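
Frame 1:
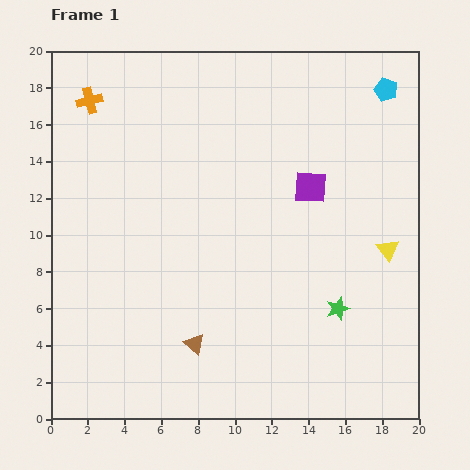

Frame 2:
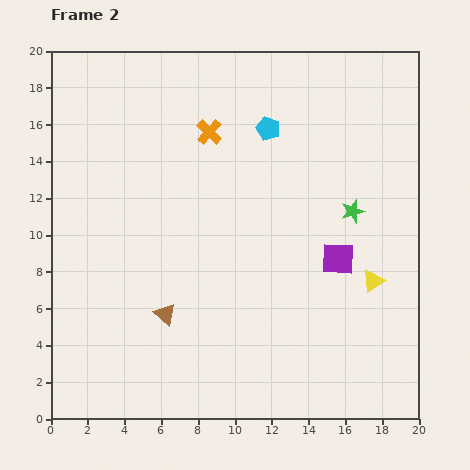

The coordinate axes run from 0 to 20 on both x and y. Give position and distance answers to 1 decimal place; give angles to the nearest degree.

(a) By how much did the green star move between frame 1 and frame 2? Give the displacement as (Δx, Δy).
(0.8, 5.3)

The green star was at (15.6, 6.0) in frame 1 and (16.4, 11.3) in frame 2.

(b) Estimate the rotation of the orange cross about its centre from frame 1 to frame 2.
33° counter-clockwise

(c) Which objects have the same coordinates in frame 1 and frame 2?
none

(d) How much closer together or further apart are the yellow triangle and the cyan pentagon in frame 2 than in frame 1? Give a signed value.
+1.4

Distance in frame 1: 8.7. Distance in frame 2: 10.1.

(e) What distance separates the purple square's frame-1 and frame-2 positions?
4.2

The purple square moved from (14.1, 12.6) to (15.6, 8.7), a distance of √(1.5² + 3.9²) ≈ 4.2.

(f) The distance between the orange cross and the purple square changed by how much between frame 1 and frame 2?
-3.1

Distance in frame 1: 12.9. Distance in frame 2: 9.8.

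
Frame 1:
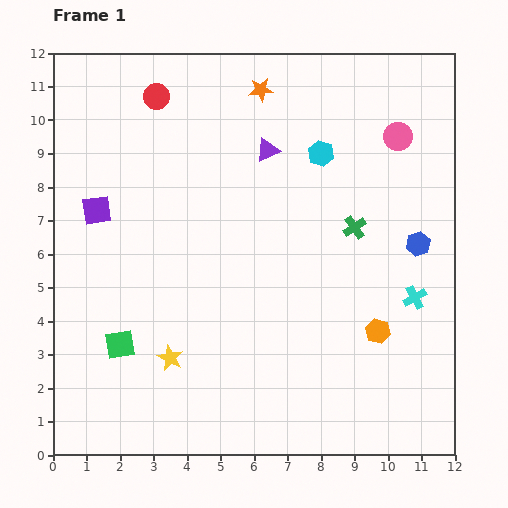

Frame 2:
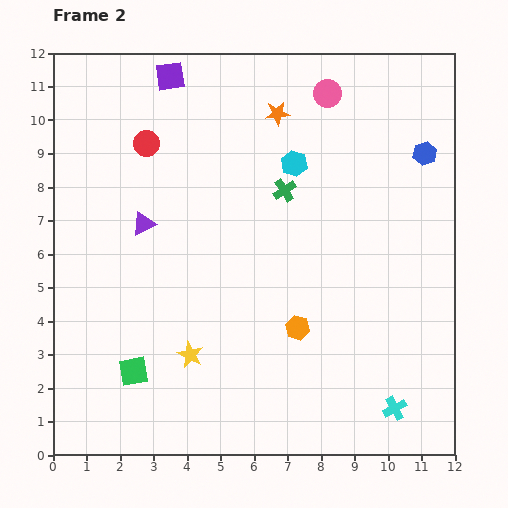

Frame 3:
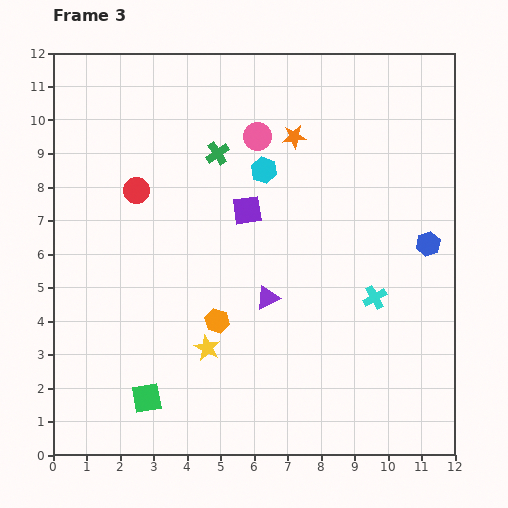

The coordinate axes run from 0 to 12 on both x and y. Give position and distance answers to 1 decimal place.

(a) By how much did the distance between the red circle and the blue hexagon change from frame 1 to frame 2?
-0.7

Distance in frame 1: 9.0. Distance in frame 2: 8.3.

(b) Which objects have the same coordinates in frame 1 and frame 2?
none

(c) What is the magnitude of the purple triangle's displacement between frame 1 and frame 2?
4.3

The purple triangle moved from (6.4, 9.1) to (2.7, 6.9), a distance of √(3.7² + 2.2²) ≈ 4.3.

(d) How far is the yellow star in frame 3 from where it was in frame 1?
1.1

The yellow star moved from (3.5, 2.9) to (4.6, 3.2), a distance of √(1.1² + 0.3²) ≈ 1.1.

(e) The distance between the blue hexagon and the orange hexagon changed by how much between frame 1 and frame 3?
+3.8

Distance in frame 1: 2.9. Distance in frame 3: 6.7.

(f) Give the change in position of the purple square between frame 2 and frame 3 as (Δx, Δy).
(2.3, -4.0)

The purple square was at (3.5, 11.3) in frame 2 and (5.8, 7.3) in frame 3.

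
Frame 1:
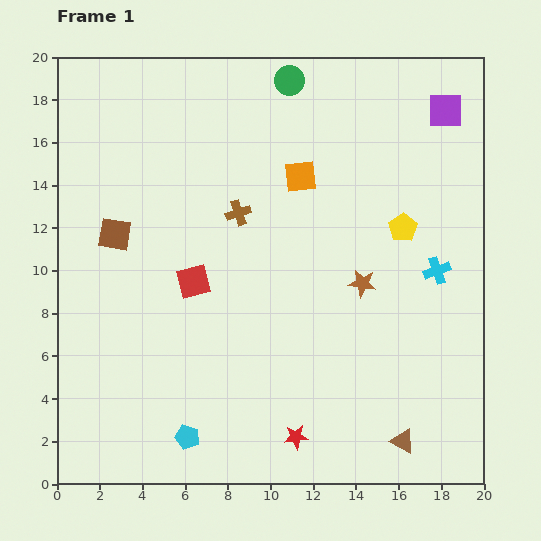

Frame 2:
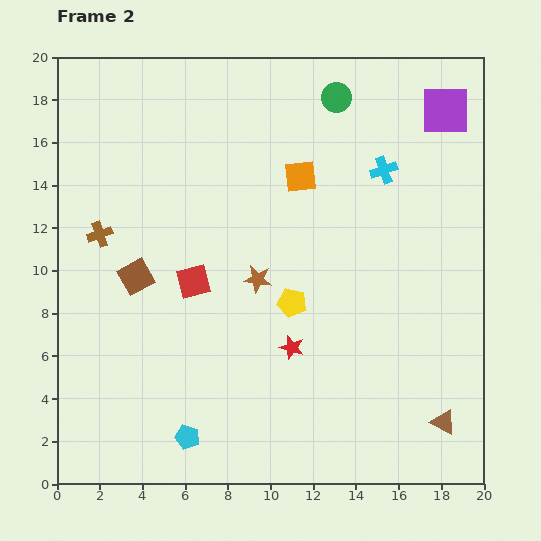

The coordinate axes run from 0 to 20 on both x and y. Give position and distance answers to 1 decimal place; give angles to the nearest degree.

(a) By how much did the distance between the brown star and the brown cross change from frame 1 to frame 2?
+1.0

Distance in frame 1: 6.7. Distance in frame 2: 7.7.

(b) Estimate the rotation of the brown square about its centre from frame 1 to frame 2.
39° counter-clockwise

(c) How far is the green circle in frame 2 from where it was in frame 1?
2.3

The green circle moved from (10.9, 18.9) to (13.1, 18.1), a distance of √(2.2² + 0.8²) ≈ 2.3.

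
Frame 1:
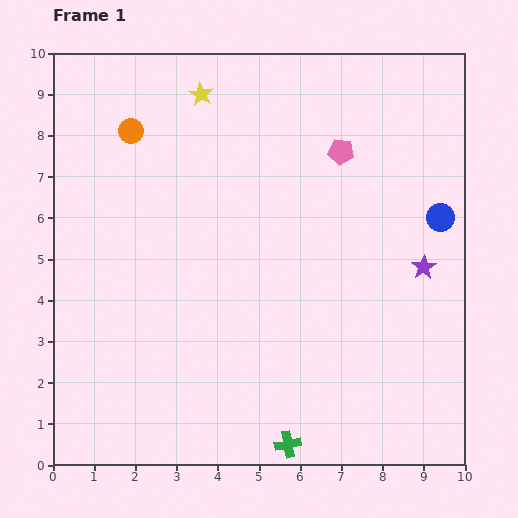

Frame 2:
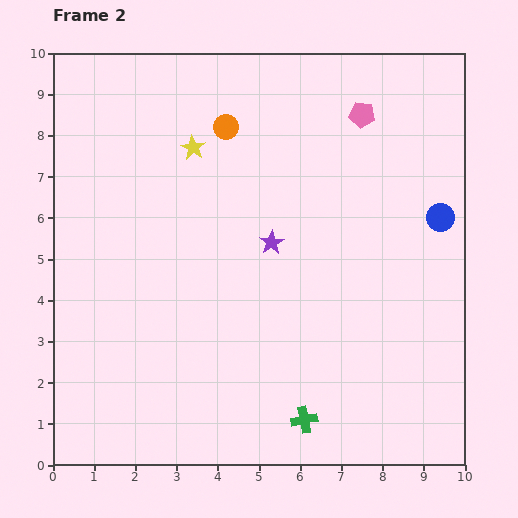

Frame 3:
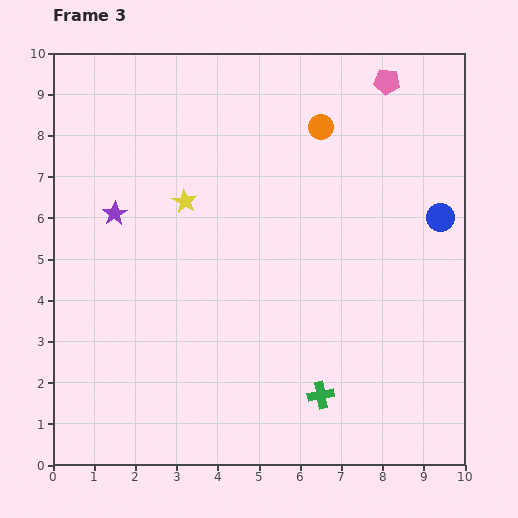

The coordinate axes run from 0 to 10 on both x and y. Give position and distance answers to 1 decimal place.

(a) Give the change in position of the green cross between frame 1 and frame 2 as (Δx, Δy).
(0.4, 0.6)

The green cross was at (5.7, 0.5) in frame 1 and (6.1, 1.1) in frame 2.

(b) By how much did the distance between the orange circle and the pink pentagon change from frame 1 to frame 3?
-3.2

Distance in frame 1: 5.1. Distance in frame 3: 1.9.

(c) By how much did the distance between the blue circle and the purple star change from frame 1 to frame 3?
+6.6

Distance in frame 1: 1.3. Distance in frame 3: 7.9.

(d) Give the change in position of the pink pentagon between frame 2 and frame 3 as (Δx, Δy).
(0.6, 0.8)

The pink pentagon was at (7.5, 8.5) in frame 2 and (8.1, 9.3) in frame 3.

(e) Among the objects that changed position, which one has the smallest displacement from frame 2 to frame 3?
the green cross

(moved 0.7)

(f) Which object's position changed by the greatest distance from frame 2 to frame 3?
the purple star

(moved 3.9; next 2.3)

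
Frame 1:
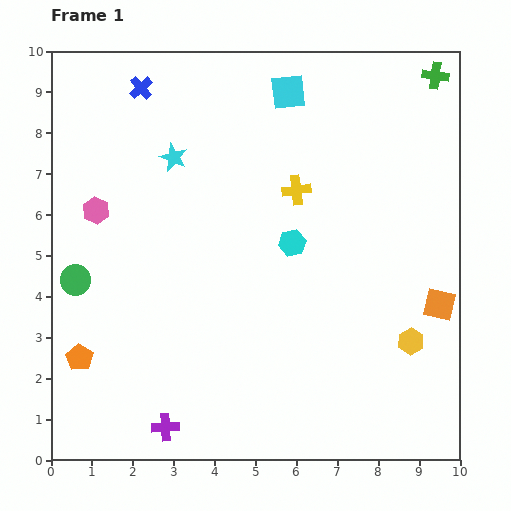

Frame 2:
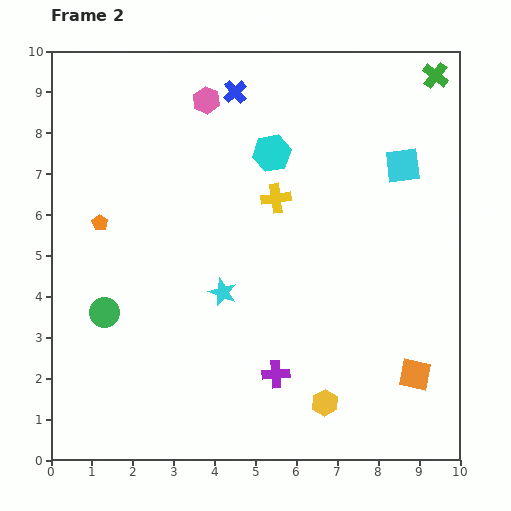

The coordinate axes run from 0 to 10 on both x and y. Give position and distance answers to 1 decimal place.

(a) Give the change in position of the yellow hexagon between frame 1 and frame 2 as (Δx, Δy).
(-2.1, -1.5)

The yellow hexagon was at (8.8, 2.9) in frame 1 and (6.7, 1.4) in frame 2.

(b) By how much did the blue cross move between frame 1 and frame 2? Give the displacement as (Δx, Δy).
(2.3, -0.1)

The blue cross was at (2.2, 9.1) in frame 1 and (4.5, 9.0) in frame 2.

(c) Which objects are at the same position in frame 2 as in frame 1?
the green cross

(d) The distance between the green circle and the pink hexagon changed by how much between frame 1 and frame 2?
+4.0

Distance in frame 1: 1.8. Distance in frame 2: 5.8.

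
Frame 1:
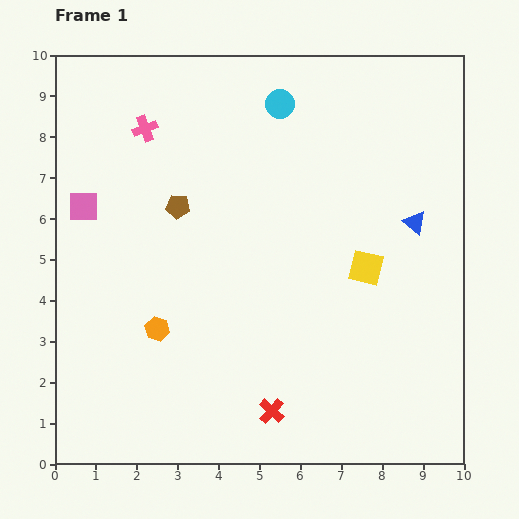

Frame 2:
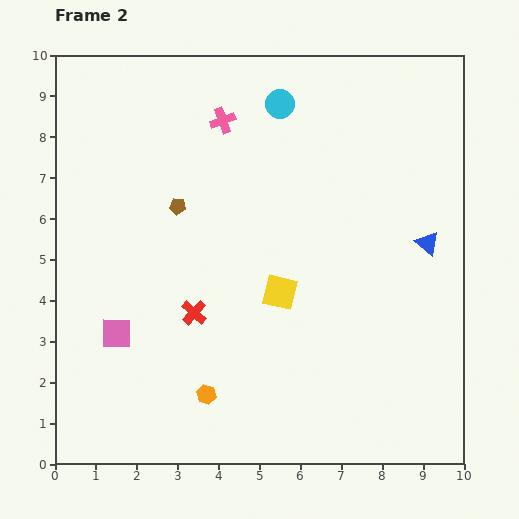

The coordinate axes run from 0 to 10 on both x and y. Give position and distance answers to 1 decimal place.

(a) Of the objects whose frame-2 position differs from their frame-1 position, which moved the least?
the blue triangle

(moved 0.6)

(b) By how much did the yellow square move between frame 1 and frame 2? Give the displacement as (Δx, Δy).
(-2.1, -0.6)

The yellow square was at (7.6, 4.8) in frame 1 and (5.5, 4.2) in frame 2.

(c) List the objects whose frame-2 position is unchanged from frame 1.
the cyan circle, the brown pentagon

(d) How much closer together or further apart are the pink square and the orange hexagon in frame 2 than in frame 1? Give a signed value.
-0.8

Distance in frame 1: 3.5. Distance in frame 2: 2.7.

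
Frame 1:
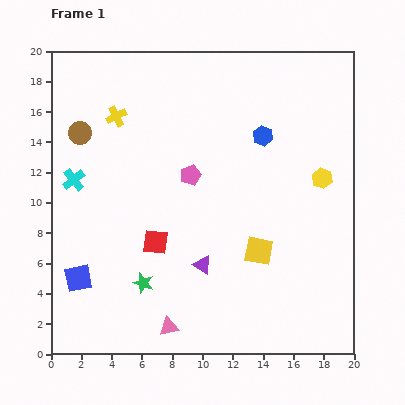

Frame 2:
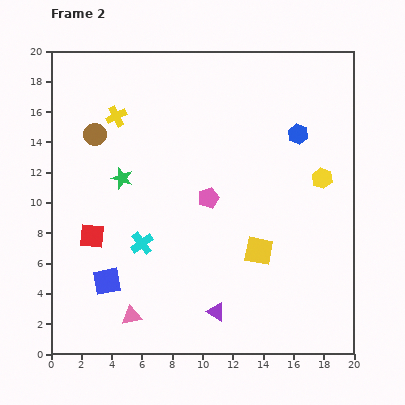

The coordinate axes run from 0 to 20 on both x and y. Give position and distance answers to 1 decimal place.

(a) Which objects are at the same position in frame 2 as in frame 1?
the yellow cross, the yellow square, the yellow hexagon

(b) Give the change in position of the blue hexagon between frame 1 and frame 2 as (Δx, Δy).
(2.3, 0.1)

The blue hexagon was at (14.0, 14.4) in frame 1 and (16.3, 14.5) in frame 2.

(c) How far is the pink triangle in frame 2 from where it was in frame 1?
2.6

The pink triangle moved from (7.8, 1.8) to (5.3, 2.5), a distance of √(2.5² + 0.7²) ≈ 2.6.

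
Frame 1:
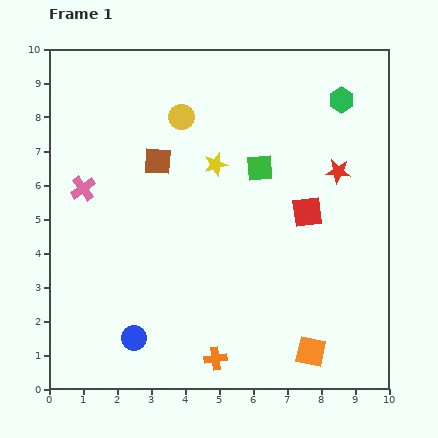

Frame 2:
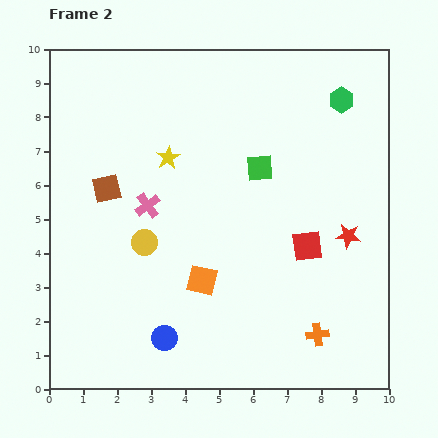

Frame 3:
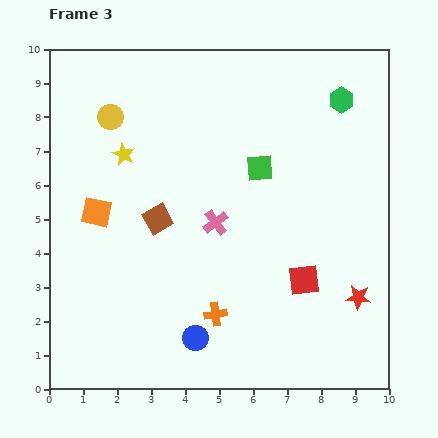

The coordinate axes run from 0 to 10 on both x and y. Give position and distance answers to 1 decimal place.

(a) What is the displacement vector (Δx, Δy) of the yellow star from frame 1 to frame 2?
(-1.4, 0.2)

The yellow star was at (4.9, 6.6) in frame 1 and (3.5, 6.8) in frame 2.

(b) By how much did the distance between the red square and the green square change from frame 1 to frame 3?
+1.6

Distance in frame 1: 1.9. Distance in frame 3: 3.5.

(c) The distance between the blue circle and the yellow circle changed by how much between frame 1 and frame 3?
+0.4

Distance in frame 1: 6.6. Distance in frame 3: 7.0.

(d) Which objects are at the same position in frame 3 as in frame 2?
the green hexagon, the green square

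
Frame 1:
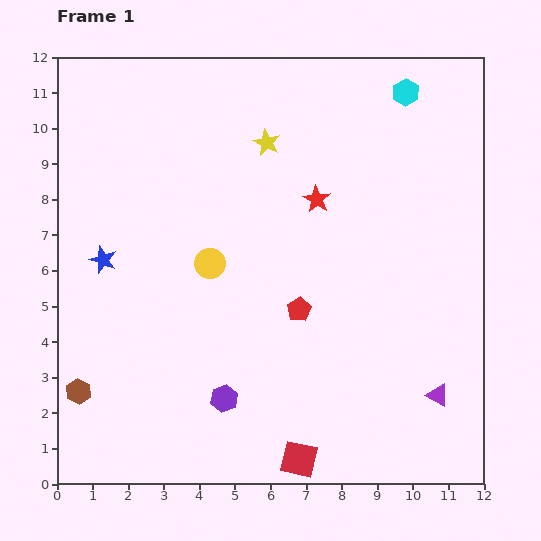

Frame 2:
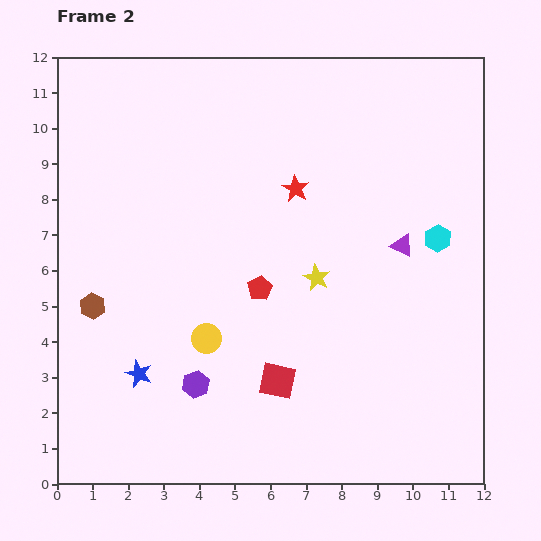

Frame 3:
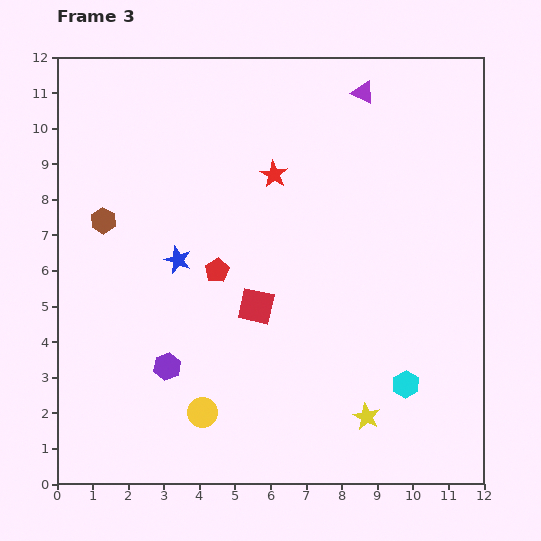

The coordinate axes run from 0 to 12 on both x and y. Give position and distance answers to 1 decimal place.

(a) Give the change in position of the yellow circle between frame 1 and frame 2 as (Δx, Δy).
(-0.1, -2.1)

The yellow circle was at (4.3, 6.2) in frame 1 and (4.2, 4.1) in frame 2.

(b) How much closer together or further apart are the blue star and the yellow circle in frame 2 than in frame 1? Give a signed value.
-0.9

Distance in frame 1: 3.0. Distance in frame 2: 2.1.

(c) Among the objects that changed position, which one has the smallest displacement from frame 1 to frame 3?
the red star

(moved 1.4)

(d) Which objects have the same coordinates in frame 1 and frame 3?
none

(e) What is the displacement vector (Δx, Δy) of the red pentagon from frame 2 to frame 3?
(-1.2, 0.5)

The red pentagon was at (5.7, 5.5) in frame 2 and (4.5, 6.0) in frame 3.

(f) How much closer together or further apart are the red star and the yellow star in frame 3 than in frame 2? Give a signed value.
+4.7

Distance in frame 2: 2.6. Distance in frame 3: 7.3.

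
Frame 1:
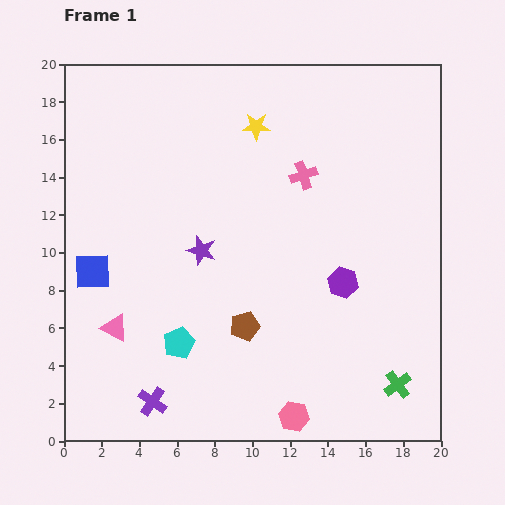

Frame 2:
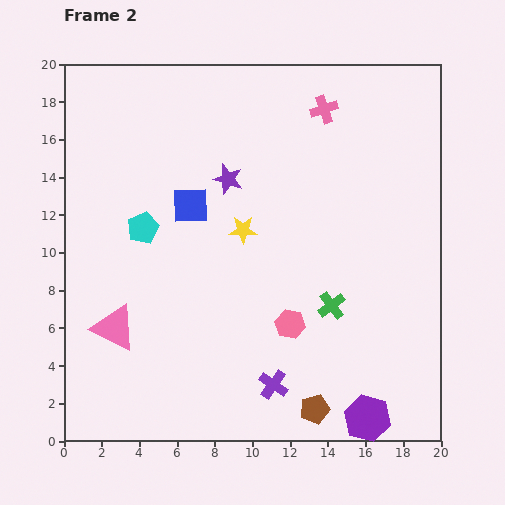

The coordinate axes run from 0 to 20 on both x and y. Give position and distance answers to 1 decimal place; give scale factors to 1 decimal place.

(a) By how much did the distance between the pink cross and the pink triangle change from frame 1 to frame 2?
+3.2

Distance in frame 1: 12.9. Distance in frame 2: 16.1.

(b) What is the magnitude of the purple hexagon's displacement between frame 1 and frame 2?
7.3

The purple hexagon moved from (14.8, 8.4) to (16.1, 1.2), a distance of √(1.3² + 7.2²) ≈ 7.3.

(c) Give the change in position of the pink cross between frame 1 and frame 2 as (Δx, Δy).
(1.1, 3.5)

The pink cross was at (12.7, 14.1) in frame 1 and (13.8, 17.6) in frame 2.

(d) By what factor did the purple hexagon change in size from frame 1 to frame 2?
1.5×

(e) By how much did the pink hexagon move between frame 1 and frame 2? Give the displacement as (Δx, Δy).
(-0.2, 4.9)

The pink hexagon was at (12.2, 1.3) in frame 1 and (12.0, 6.2) in frame 2.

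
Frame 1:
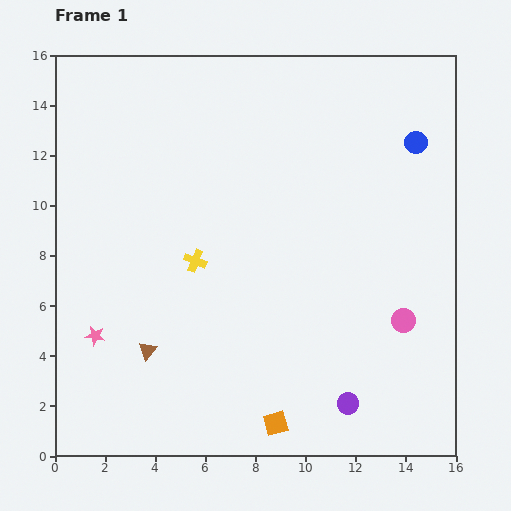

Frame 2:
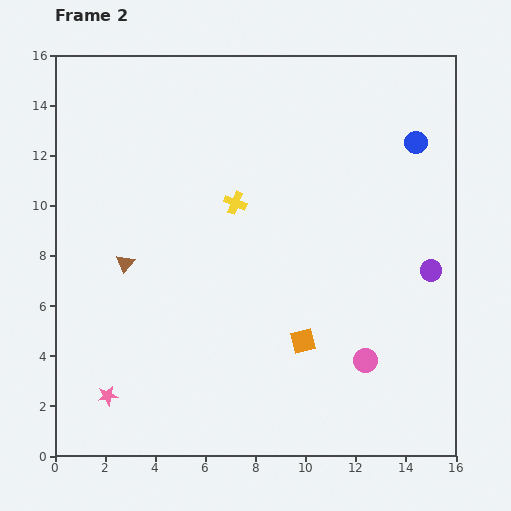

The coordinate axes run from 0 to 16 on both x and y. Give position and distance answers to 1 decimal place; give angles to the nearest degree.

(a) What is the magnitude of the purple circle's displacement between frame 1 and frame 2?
6.2

The purple circle moved from (11.7, 2.1) to (15.0, 7.4), a distance of √(3.3² + 5.3²) ≈ 6.2.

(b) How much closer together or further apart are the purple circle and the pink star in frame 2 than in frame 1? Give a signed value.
+3.3

Distance in frame 1: 10.5. Distance in frame 2: 13.8.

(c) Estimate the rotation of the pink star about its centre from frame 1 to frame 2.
21° counter-clockwise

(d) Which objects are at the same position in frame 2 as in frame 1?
the blue circle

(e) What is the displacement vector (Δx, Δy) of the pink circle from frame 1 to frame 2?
(-1.5, -1.6)

The pink circle was at (13.9, 5.4) in frame 1 and (12.4, 3.8) in frame 2.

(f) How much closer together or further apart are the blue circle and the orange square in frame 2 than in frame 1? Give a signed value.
-3.4

Distance in frame 1: 12.5. Distance in frame 2: 9.1.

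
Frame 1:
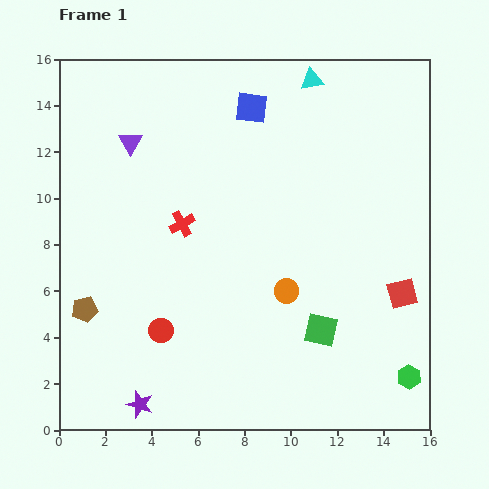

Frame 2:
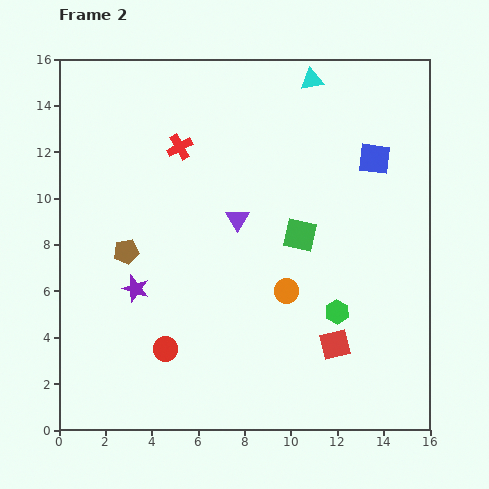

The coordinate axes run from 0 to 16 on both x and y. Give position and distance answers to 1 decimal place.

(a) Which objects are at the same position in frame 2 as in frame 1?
the orange circle, the cyan triangle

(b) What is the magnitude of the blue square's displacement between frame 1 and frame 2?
5.7

The blue square moved from (8.3, 13.9) to (13.6, 11.7), a distance of √(5.3² + 2.2²) ≈ 5.7.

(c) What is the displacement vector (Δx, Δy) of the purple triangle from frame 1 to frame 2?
(4.6, -3.3)

The purple triangle was at (3.1, 12.4) in frame 1 and (7.7, 9.1) in frame 2.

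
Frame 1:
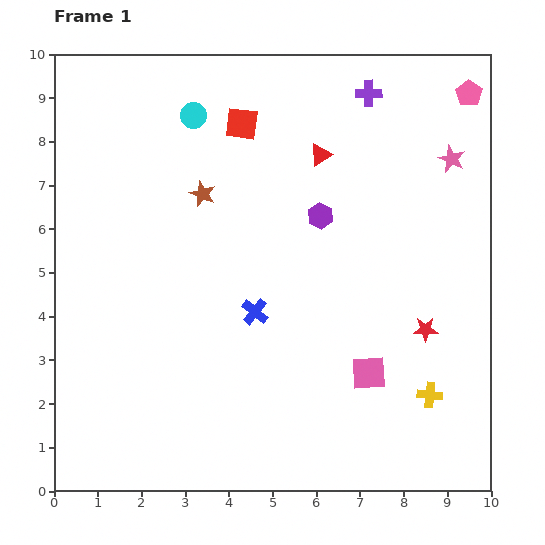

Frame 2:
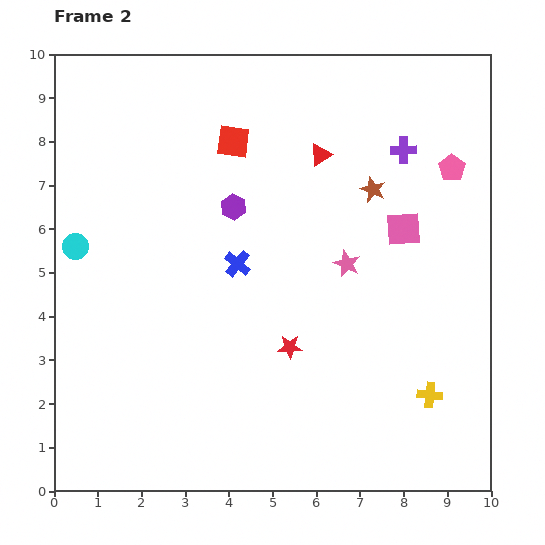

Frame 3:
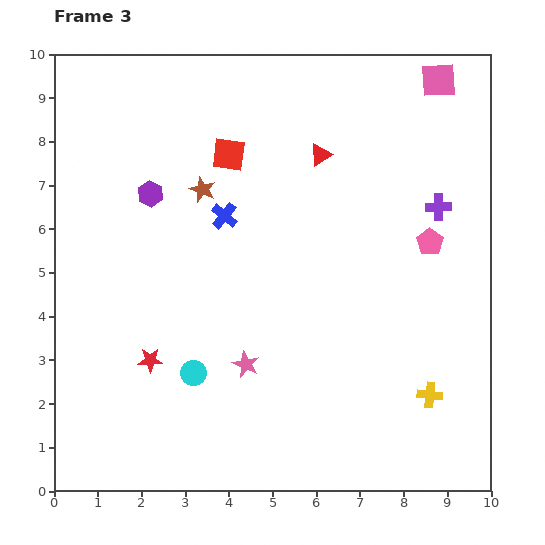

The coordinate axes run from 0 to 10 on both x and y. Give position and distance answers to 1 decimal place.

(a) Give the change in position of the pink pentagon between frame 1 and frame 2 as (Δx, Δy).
(-0.4, -1.7)

The pink pentagon was at (9.5, 9.1) in frame 1 and (9.1, 7.4) in frame 2.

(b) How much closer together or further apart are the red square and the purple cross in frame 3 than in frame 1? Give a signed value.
+1.9

Distance in frame 1: 3.0. Distance in frame 3: 4.9.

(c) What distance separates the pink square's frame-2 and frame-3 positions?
3.5

The pink square moved from (8.0, 6.0) to (8.8, 9.4), a distance of √(0.8² + 3.4²) ≈ 3.5.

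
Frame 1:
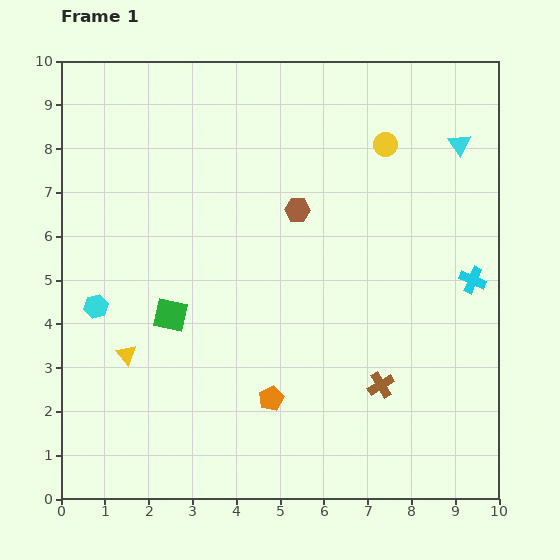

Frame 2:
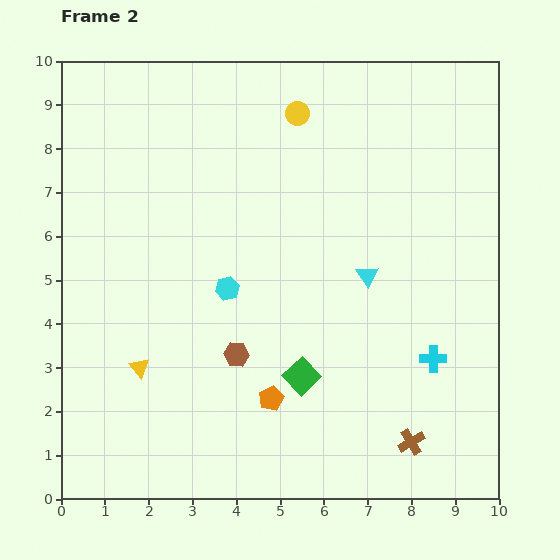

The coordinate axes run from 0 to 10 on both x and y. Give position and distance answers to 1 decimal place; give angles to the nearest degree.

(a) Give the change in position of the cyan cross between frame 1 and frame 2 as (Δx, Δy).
(-0.9, -1.8)

The cyan cross was at (9.4, 5.0) in frame 1 and (8.5, 3.2) in frame 2.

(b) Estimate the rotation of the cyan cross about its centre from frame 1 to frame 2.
24° counter-clockwise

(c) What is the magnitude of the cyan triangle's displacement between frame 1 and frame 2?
3.7

The cyan triangle moved from (9.1, 8.1) to (7.0, 5.1), a distance of √(2.1² + 3.0²) ≈ 3.7.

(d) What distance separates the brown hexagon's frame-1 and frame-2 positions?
3.6

The brown hexagon moved from (5.4, 6.6) to (4.0, 3.3), a distance of √(1.4² + 3.3²) ≈ 3.6.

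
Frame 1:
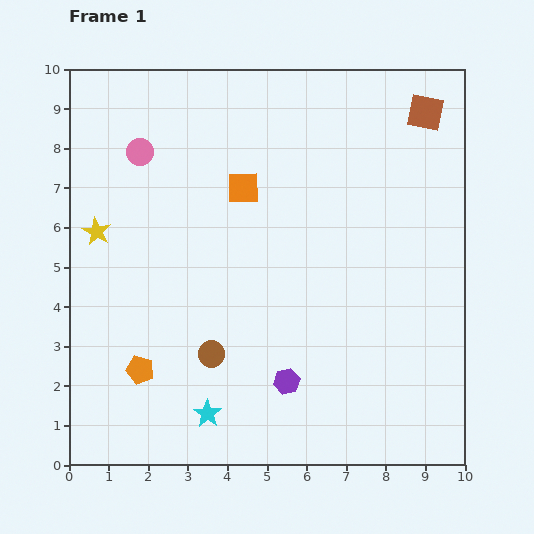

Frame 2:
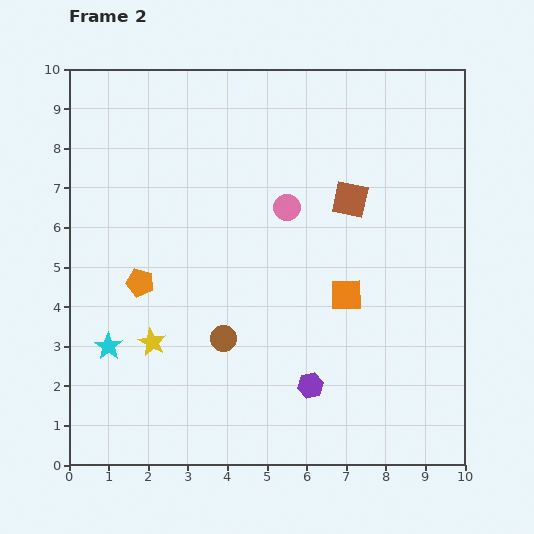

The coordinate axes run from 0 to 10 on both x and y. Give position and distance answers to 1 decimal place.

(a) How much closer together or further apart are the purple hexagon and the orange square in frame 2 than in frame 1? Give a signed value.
-2.5

Distance in frame 1: 5.0. Distance in frame 2: 2.5.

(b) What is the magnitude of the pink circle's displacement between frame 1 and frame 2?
4.0

The pink circle moved from (1.8, 7.9) to (5.5, 6.5), a distance of √(3.7² + 1.4²) ≈ 4.0.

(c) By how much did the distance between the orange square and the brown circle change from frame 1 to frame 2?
-1.0

Distance in frame 1: 4.3. Distance in frame 2: 3.3.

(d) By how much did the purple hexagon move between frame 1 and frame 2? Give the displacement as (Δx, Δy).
(0.6, -0.1)

The purple hexagon was at (5.5, 2.1) in frame 1 and (6.1, 2.0) in frame 2.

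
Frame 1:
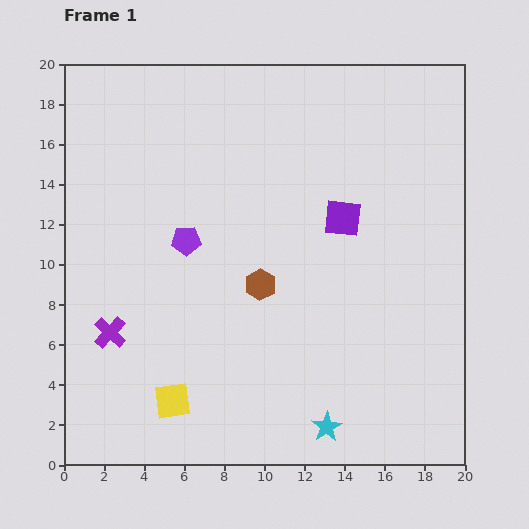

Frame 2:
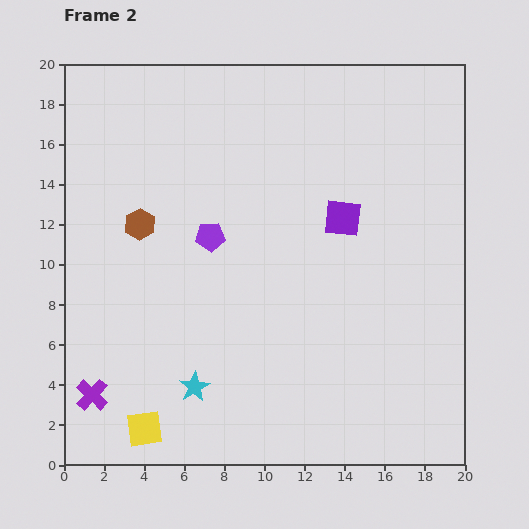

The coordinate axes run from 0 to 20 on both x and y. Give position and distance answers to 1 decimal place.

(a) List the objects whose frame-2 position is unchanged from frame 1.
the purple square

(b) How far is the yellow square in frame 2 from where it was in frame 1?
2.0

The yellow square moved from (5.4, 3.2) to (4.0, 1.8), a distance of √(1.4² + 1.4²) ≈ 2.0.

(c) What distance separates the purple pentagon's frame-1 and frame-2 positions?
1.2

The purple pentagon moved from (6.1, 11.2) to (7.3, 11.4), a distance of √(1.2² + 0.2²) ≈ 1.2.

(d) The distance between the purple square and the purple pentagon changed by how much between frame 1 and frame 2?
-1.2

Distance in frame 1: 7.9. Distance in frame 2: 6.7.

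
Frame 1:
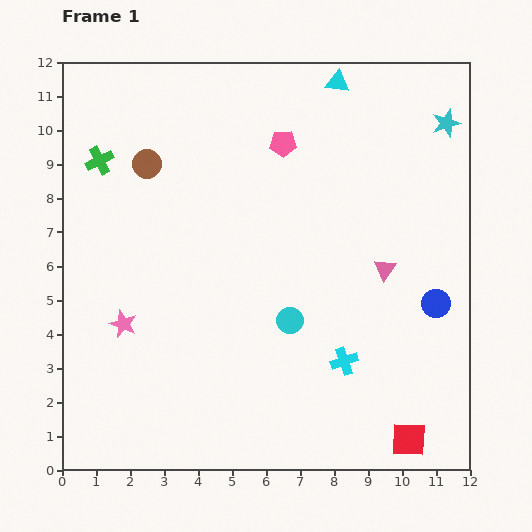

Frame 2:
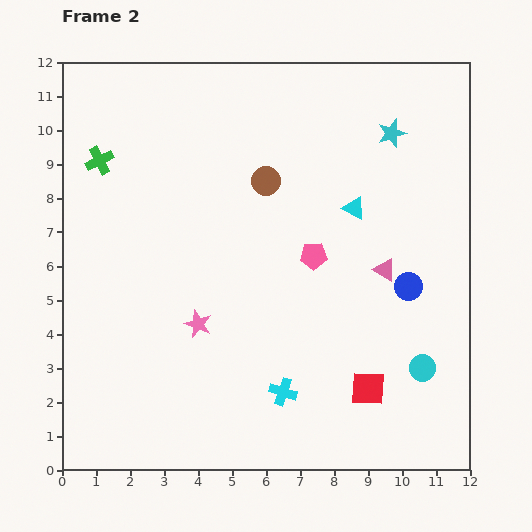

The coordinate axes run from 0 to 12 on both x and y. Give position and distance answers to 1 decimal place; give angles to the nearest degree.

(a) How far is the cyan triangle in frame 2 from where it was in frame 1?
3.7

The cyan triangle moved from (8.1, 11.4) to (8.6, 7.7), a distance of √(0.5² + 3.7²) ≈ 3.7.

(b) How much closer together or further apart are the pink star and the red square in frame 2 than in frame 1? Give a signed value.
-3.8

Distance in frame 1: 9.1. Distance in frame 2: 5.3.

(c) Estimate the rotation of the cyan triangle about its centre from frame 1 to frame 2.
21° clockwise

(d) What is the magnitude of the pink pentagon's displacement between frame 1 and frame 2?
3.4

The pink pentagon moved from (6.5, 9.6) to (7.4, 6.3), a distance of √(0.9² + 3.3²) ≈ 3.4.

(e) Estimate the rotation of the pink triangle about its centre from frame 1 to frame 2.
33° counter-clockwise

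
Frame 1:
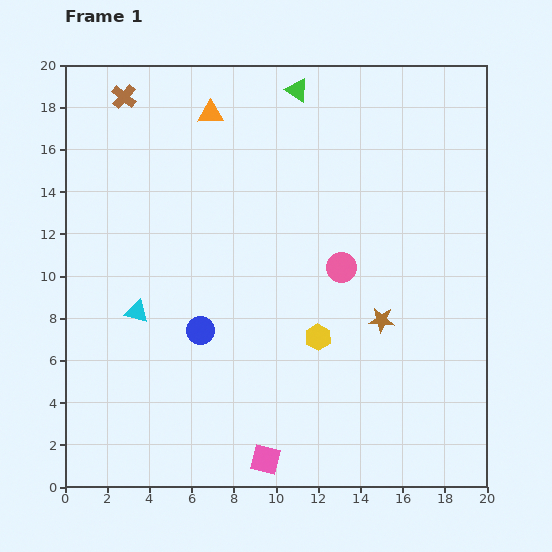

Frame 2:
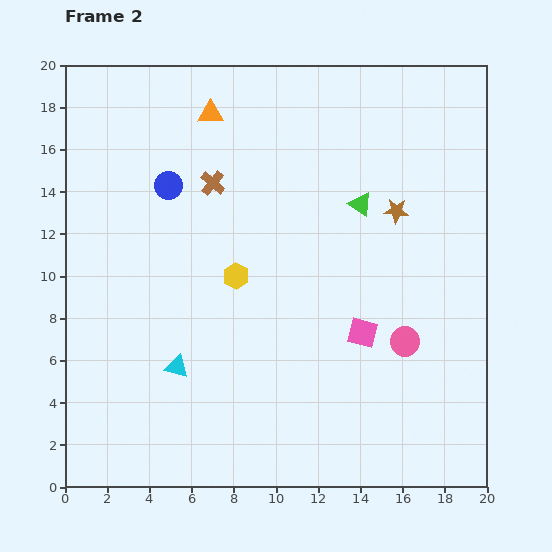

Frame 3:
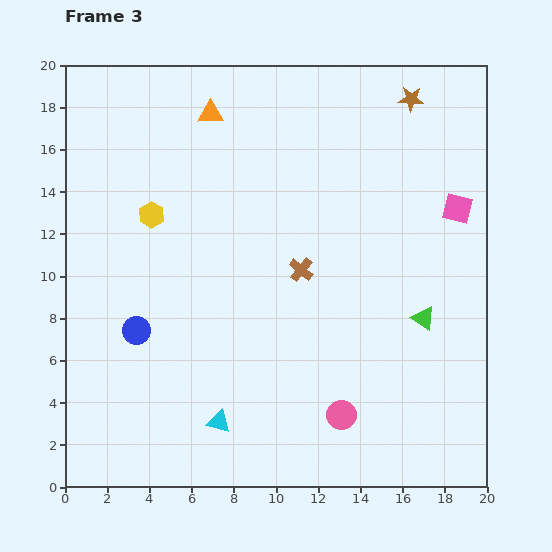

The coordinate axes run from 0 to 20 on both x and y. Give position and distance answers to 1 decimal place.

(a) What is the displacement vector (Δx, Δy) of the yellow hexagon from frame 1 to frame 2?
(-3.9, 2.9)

The yellow hexagon was at (12.0, 7.1) in frame 1 and (8.1, 10.0) in frame 2.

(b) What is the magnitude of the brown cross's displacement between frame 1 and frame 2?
5.9

The brown cross moved from (2.8, 18.5) to (7.0, 14.4), a distance of √(4.2² + 4.1²) ≈ 5.9.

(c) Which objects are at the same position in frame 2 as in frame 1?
the orange triangle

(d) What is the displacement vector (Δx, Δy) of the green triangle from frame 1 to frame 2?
(3.0, -5.4)

The green triangle was at (11.0, 18.8) in frame 1 and (14.0, 13.4) in frame 2.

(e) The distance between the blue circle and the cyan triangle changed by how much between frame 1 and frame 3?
+2.7

Distance in frame 1: 3.1. Distance in frame 3: 5.8.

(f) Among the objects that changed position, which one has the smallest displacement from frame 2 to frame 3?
the cyan triangle

(moved 3.3)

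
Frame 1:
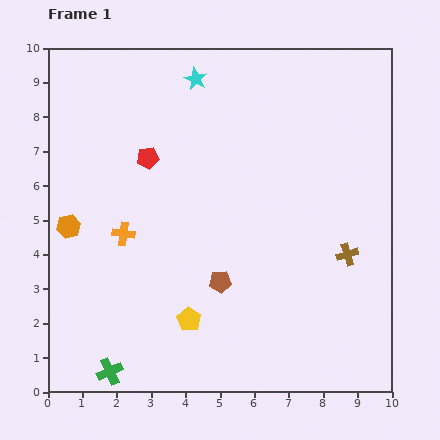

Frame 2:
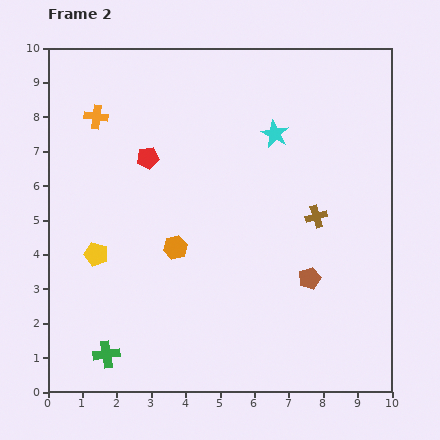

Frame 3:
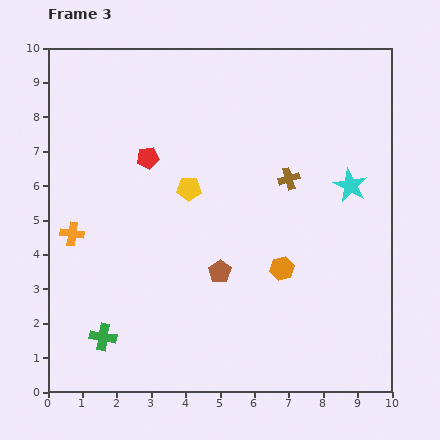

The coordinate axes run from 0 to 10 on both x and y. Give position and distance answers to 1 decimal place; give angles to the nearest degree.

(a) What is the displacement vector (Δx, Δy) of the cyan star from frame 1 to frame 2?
(2.3, -1.6)

The cyan star was at (4.3, 9.1) in frame 1 and (6.6, 7.5) in frame 2.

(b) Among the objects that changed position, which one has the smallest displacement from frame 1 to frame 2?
the green cross

(moved 0.5)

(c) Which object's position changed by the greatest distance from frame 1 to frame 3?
the orange hexagon

(moved 6.3; next 5.5)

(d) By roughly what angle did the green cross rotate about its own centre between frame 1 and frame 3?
33° clockwise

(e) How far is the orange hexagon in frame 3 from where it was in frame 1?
6.3

The orange hexagon moved from (0.6, 4.8) to (6.8, 3.6), a distance of √(6.2² + 1.2²) ≈ 6.3.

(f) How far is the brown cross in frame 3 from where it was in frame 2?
1.4

The brown cross moved from (7.8, 5.1) to (7.0, 6.2), a distance of √(0.8² + 1.1²) ≈ 1.4.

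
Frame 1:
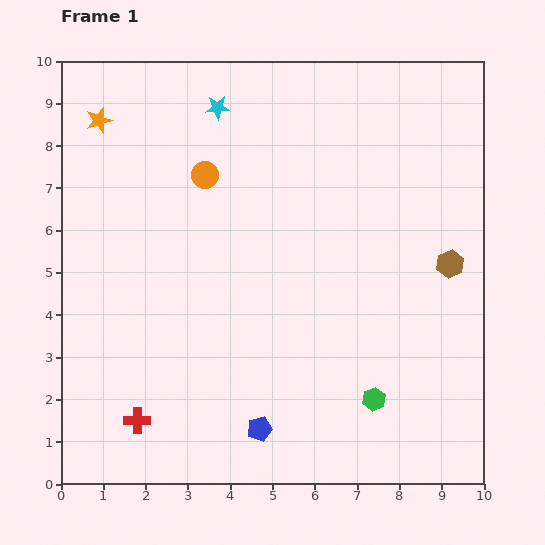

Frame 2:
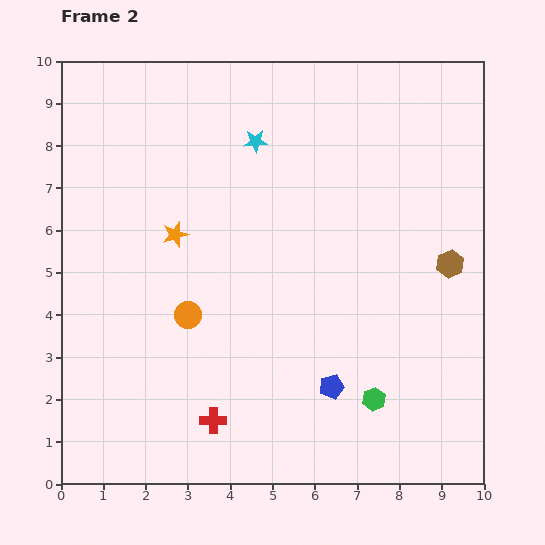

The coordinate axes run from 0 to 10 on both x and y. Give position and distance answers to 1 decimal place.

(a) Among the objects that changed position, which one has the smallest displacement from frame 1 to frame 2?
the cyan star

(moved 1.2)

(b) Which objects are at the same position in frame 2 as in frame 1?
the green hexagon, the brown hexagon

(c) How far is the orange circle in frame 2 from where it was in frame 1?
3.3

The orange circle moved from (3.4, 7.3) to (3.0, 4.0), a distance of √(0.4² + 3.3²) ≈ 3.3.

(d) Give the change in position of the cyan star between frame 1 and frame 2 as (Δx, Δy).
(0.9, -0.8)

The cyan star was at (3.7, 8.9) in frame 1 and (4.6, 8.1) in frame 2.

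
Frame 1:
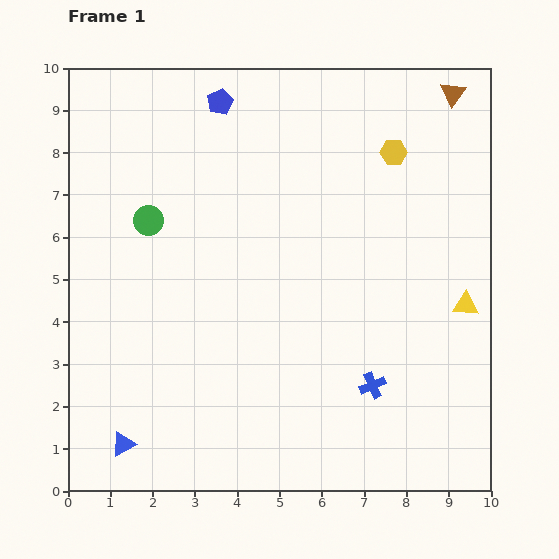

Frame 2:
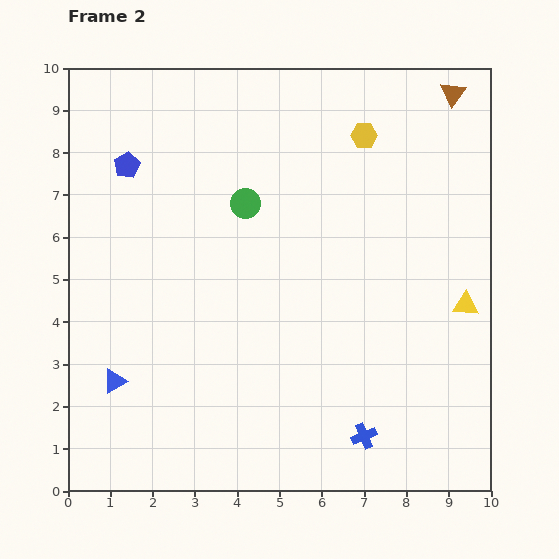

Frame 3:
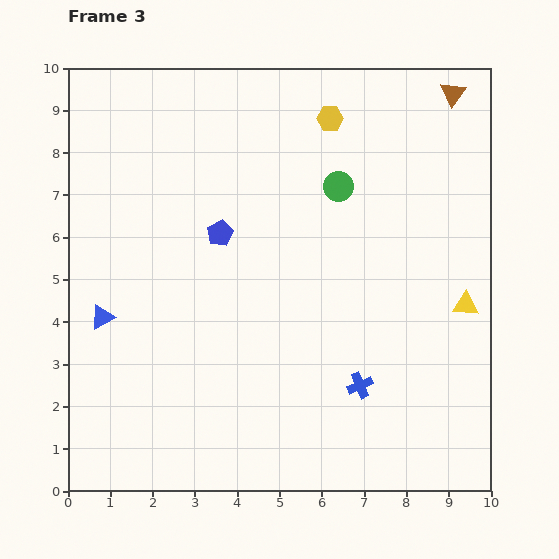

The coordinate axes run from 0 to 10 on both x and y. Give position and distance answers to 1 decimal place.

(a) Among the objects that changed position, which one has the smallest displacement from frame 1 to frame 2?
the yellow hexagon

(moved 0.8)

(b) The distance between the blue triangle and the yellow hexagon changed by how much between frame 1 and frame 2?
-1.1

Distance in frame 1: 9.4. Distance in frame 2: 8.3.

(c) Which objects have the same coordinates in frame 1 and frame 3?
the brown triangle, the yellow triangle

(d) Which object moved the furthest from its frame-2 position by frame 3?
the blue pentagon

(moved 2.7; next 2.2)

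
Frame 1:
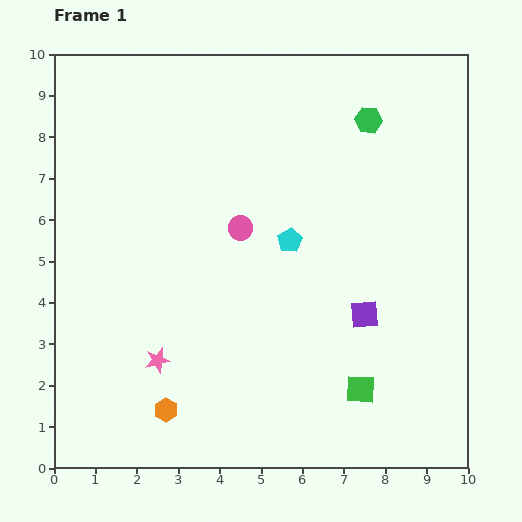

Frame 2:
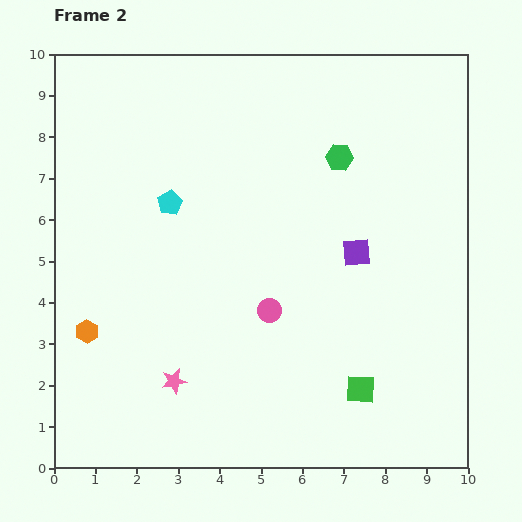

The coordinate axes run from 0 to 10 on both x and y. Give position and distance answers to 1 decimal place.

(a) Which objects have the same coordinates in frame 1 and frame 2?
the green square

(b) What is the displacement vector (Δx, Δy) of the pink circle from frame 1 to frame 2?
(0.7, -2.0)

The pink circle was at (4.5, 5.8) in frame 1 and (5.2, 3.8) in frame 2.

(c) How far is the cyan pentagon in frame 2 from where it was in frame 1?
3.0

The cyan pentagon moved from (5.7, 5.5) to (2.8, 6.4), a distance of √(2.9² + 0.9²) ≈ 3.0.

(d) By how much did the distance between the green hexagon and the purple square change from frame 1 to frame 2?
-2.4

Distance in frame 1: 4.7. Distance in frame 2: 2.3.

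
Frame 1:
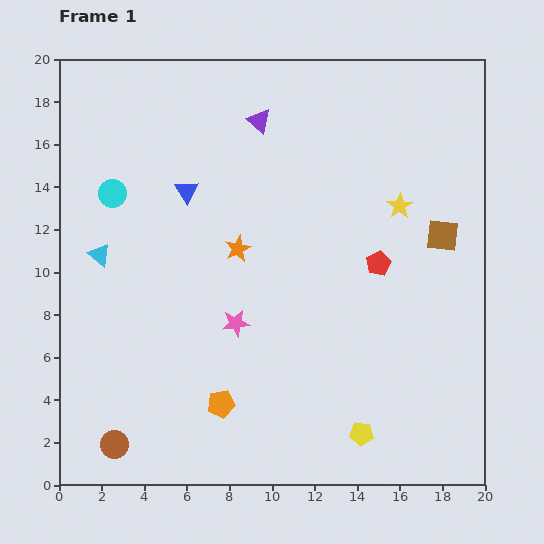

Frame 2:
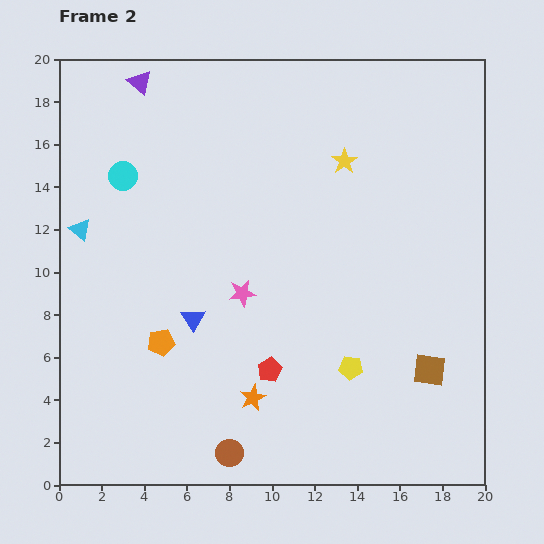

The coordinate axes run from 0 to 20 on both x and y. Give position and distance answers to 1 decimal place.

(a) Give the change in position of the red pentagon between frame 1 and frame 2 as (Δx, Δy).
(-5.1, -5.0)

The red pentagon was at (15.0, 10.4) in frame 1 and (9.9, 5.4) in frame 2.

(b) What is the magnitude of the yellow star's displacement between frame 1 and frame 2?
3.3

The yellow star moved from (16.0, 13.1) to (13.4, 15.2), a distance of √(2.6² + 2.1²) ≈ 3.3.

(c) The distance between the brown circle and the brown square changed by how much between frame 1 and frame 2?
-8.1

Distance in frame 1: 18.3. Distance in frame 2: 10.2.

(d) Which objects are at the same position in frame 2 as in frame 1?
none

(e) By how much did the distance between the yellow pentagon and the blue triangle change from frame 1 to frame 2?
-6.3

Distance in frame 1: 14.0. Distance in frame 2: 7.7.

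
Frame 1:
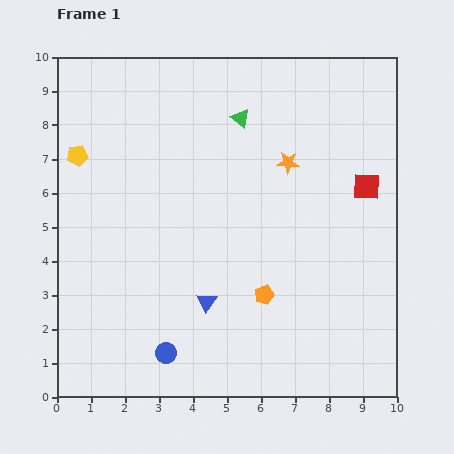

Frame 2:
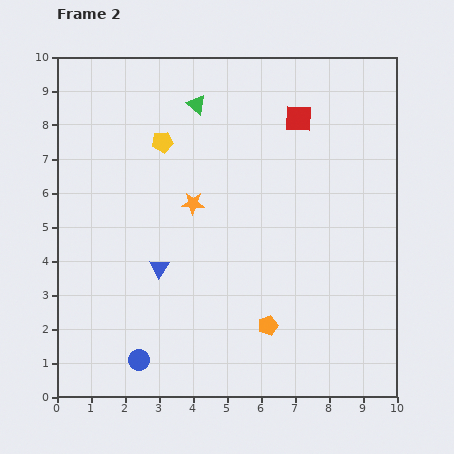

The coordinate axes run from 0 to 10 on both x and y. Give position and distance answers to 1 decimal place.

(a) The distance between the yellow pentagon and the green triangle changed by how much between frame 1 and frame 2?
-3.4

Distance in frame 1: 4.9. Distance in frame 2: 1.5.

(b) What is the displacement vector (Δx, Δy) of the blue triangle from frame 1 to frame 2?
(-1.4, 1.0)

The blue triangle was at (4.4, 2.8) in frame 1 and (3.0, 3.8) in frame 2.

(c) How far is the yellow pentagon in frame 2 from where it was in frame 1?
2.5

The yellow pentagon moved from (0.6, 7.1) to (3.1, 7.5), a distance of √(2.5² + 0.4²) ≈ 2.5.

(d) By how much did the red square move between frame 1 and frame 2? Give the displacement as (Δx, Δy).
(-2.0, 2.0)

The red square was at (9.1, 6.2) in frame 1 and (7.1, 8.2) in frame 2.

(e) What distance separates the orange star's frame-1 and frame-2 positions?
3.0

The orange star moved from (6.8, 6.9) to (4.0, 5.7), a distance of √(2.8² + 1.2²) ≈ 3.0.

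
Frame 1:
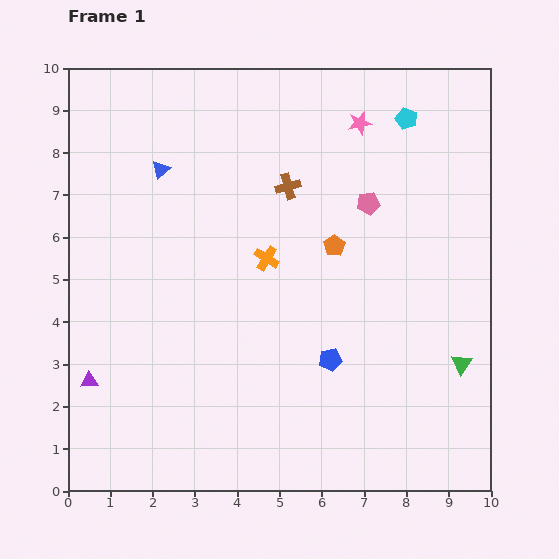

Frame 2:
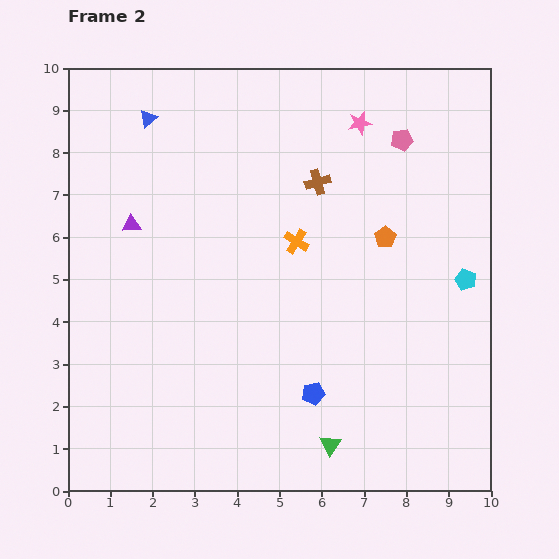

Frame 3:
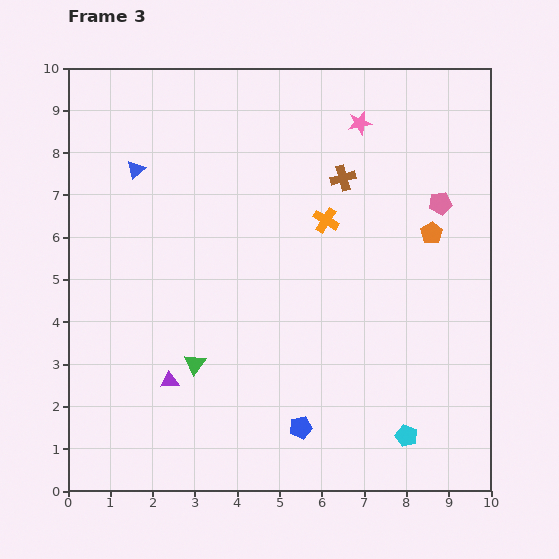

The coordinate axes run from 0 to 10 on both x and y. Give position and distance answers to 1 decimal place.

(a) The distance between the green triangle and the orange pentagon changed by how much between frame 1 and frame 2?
+1.0

Distance in frame 1: 4.1. Distance in frame 2: 5.1.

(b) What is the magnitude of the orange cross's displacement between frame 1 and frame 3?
1.7

The orange cross moved from (4.7, 5.5) to (6.1, 6.4), a distance of √(1.4² + 0.9²) ≈ 1.7.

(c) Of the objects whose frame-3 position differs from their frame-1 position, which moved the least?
the blue triangle

(moved 0.6)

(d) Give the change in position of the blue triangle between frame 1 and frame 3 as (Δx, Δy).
(-0.6, 0.0)

The blue triangle was at (2.2, 7.6) in frame 1 and (1.6, 7.6) in frame 3.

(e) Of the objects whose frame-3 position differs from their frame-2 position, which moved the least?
the brown cross

(moved 0.6)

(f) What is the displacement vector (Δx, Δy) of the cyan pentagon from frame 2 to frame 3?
(-1.4, -3.7)

The cyan pentagon was at (9.4, 5.0) in frame 2 and (8.0, 1.3) in frame 3.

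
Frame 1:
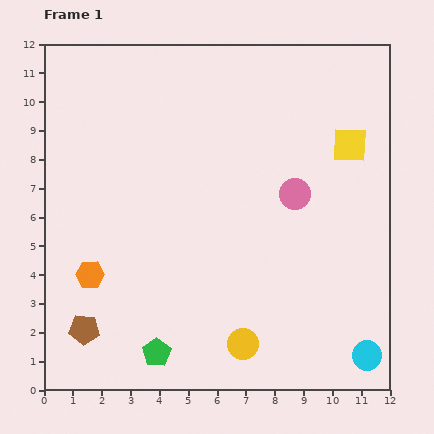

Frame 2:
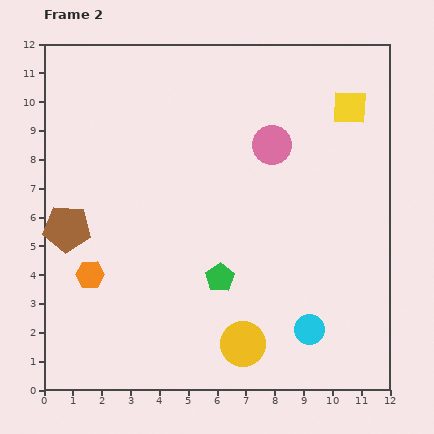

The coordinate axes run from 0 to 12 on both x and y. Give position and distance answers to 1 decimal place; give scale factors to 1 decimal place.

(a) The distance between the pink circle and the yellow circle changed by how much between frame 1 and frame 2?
+1.5

Distance in frame 1: 5.5. Distance in frame 2: 7.0.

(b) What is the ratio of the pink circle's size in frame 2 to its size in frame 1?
1.3×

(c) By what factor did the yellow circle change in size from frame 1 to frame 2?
1.4×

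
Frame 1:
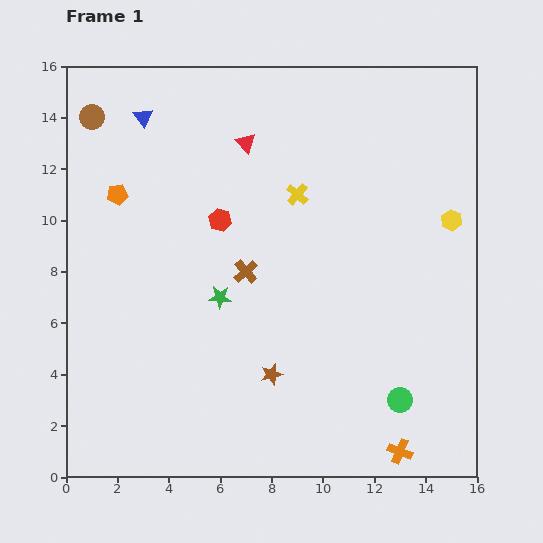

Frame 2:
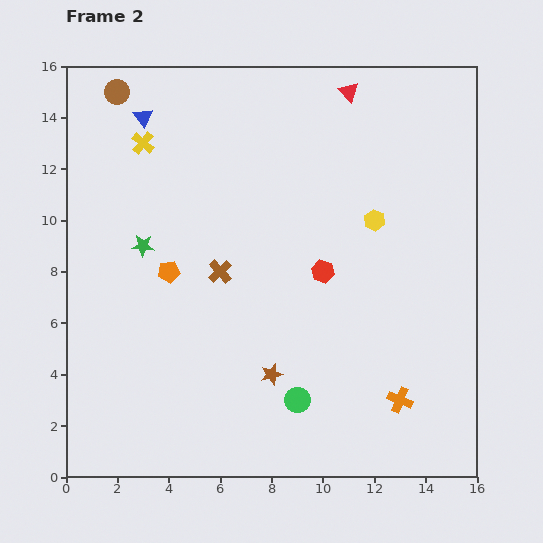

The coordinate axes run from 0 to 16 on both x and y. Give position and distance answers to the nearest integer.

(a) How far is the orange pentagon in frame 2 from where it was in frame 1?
4

The orange pentagon moved from (2, 11) to (4, 8), a distance of √(2² + 3²) ≈ 4.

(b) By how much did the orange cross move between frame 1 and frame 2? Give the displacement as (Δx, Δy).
(0, 2)

The orange cross was at (13, 1) in frame 1 and (13, 3) in frame 2.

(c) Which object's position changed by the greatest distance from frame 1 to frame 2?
the yellow cross

(moved 6; next 4)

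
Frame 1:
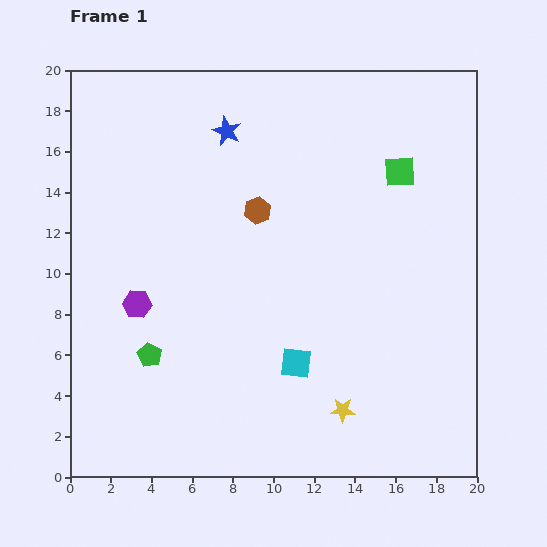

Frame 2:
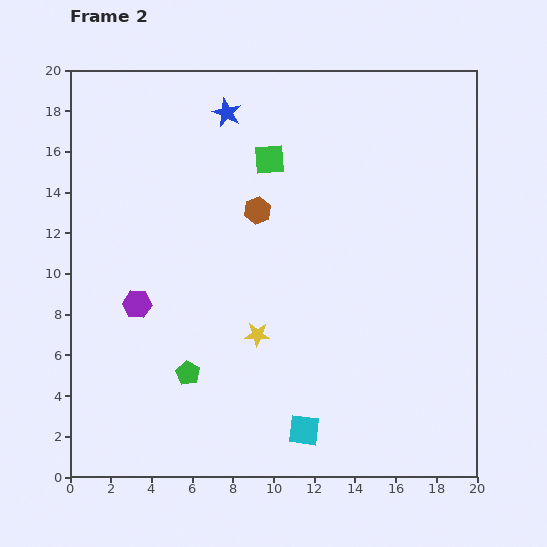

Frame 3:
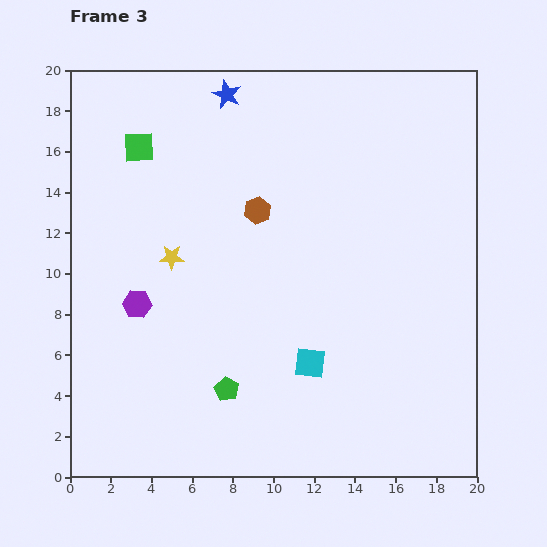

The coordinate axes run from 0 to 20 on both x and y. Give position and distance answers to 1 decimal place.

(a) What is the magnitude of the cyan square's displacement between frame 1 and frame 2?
3.3

The cyan square moved from (11.1, 5.6) to (11.5, 2.3), a distance of √(0.4² + 3.3²) ≈ 3.3.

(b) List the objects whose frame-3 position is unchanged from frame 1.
the brown hexagon, the purple hexagon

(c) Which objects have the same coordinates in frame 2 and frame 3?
the brown hexagon, the purple hexagon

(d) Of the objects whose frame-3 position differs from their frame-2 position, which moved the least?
the blue star

(moved 0.9)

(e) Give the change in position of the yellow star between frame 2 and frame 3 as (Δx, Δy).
(-4.2, 3.8)

The yellow star was at (9.2, 7.0) in frame 2 and (5.0, 10.8) in frame 3.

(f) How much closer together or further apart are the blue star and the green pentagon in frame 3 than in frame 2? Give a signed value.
+1.6

Distance in frame 2: 12.9. Distance in frame 3: 14.5.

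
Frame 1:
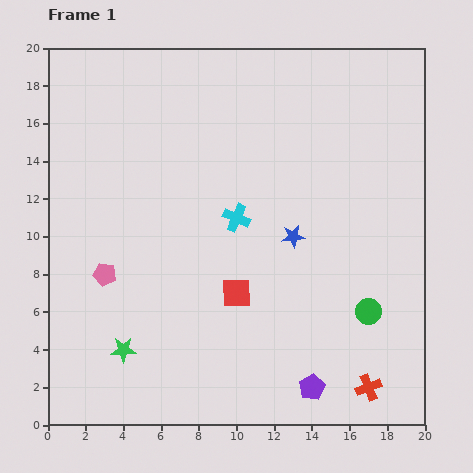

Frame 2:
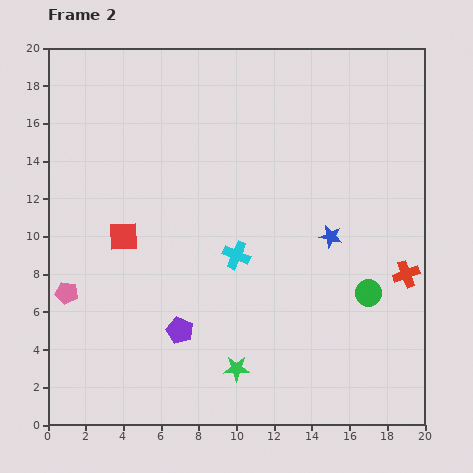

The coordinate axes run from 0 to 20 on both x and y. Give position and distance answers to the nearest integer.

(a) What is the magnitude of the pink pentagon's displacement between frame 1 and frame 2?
2

The pink pentagon moved from (3, 8) to (1, 7), a distance of √(2² + 1²) ≈ 2.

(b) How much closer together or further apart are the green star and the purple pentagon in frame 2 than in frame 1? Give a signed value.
-6

Distance in frame 1: 10. Distance in frame 2: 4.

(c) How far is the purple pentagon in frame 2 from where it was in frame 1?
8

The purple pentagon moved from (14, 2) to (7, 5), a distance of √(7² + 3²) ≈ 8.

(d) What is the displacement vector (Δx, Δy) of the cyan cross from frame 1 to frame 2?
(0, -2)

The cyan cross was at (10, 11) in frame 1 and (10, 9) in frame 2.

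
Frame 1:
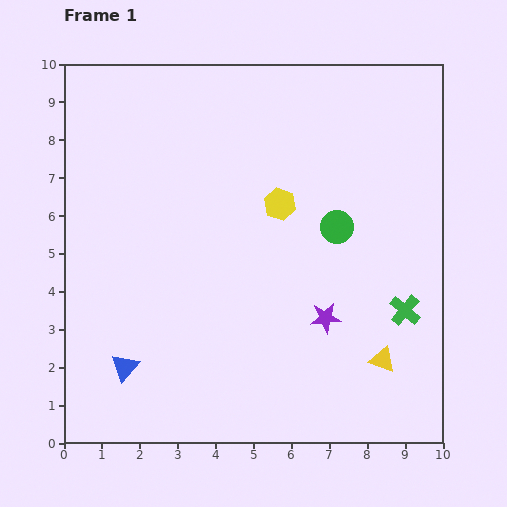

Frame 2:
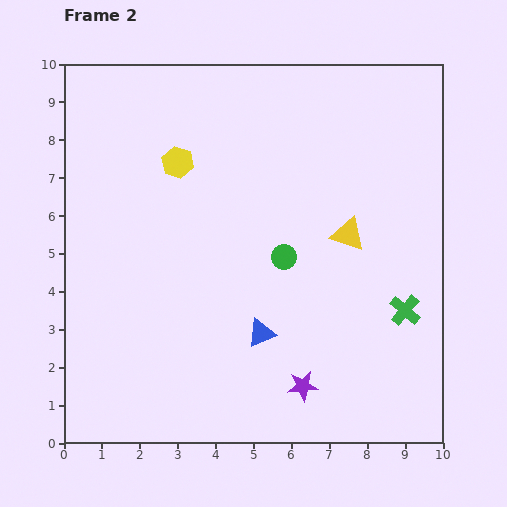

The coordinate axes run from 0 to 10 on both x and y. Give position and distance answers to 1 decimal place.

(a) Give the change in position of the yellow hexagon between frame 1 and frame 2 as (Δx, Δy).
(-2.7, 1.1)

The yellow hexagon was at (5.7, 6.3) in frame 1 and (3.0, 7.4) in frame 2.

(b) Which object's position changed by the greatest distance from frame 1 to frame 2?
the blue triangle

(moved 3.7; next 3.4)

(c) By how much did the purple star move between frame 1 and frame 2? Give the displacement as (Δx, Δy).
(-0.6, -1.8)

The purple star was at (6.9, 3.3) in frame 1 and (6.3, 1.5) in frame 2.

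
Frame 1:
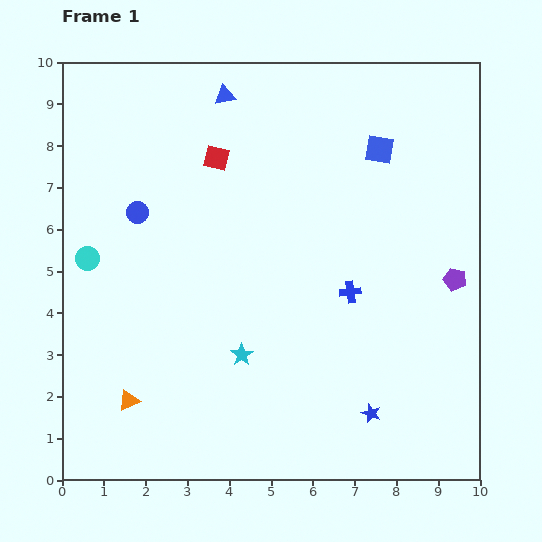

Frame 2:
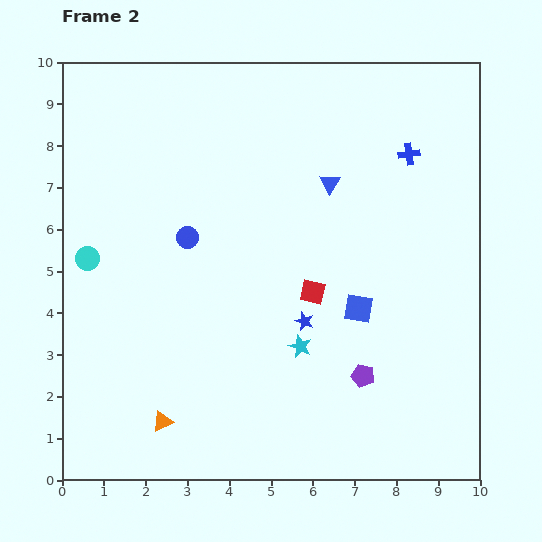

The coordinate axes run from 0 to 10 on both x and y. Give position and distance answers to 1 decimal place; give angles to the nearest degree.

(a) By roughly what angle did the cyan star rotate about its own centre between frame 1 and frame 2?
16° counter-clockwise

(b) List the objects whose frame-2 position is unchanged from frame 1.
the cyan circle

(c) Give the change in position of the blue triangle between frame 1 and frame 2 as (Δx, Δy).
(2.5, -2.1)

The blue triangle was at (3.9, 9.2) in frame 1 and (6.4, 7.1) in frame 2.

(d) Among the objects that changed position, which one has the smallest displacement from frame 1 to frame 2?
the orange triangle

(moved 0.9)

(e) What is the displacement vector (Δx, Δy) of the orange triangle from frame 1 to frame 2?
(0.8, -0.5)

The orange triangle was at (1.6, 1.9) in frame 1 and (2.4, 1.4) in frame 2.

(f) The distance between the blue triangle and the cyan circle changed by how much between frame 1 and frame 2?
+1.0

Distance in frame 1: 5.1. Distance in frame 2: 6.1.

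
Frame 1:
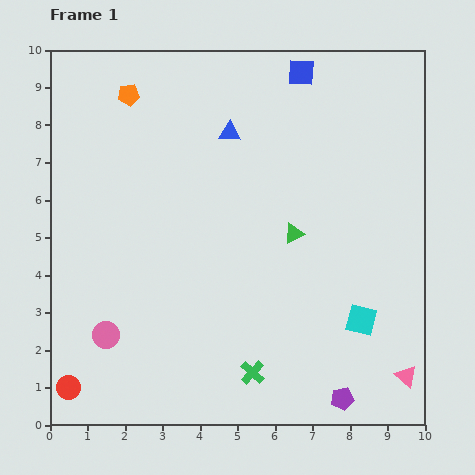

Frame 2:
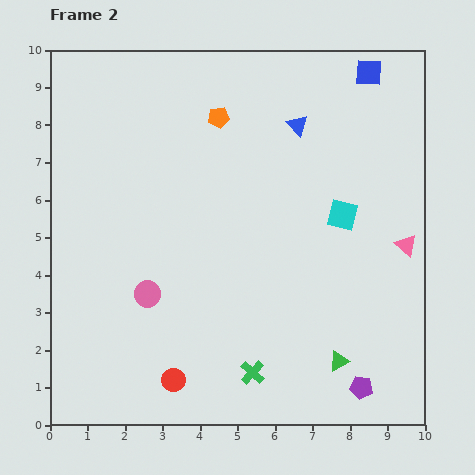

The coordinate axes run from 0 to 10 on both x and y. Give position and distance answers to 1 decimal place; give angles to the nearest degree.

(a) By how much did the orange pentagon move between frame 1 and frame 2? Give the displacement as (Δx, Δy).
(2.4, -0.6)

The orange pentagon was at (2.1, 8.8) in frame 1 and (4.5, 8.2) in frame 2.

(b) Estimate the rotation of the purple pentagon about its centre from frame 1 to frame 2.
20° clockwise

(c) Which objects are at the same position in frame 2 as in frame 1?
the green cross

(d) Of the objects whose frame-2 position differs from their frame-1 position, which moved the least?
the purple pentagon

(moved 0.6)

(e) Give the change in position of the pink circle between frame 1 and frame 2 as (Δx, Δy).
(1.1, 1.1)

The pink circle was at (1.5, 2.4) in frame 1 and (2.6, 3.5) in frame 2.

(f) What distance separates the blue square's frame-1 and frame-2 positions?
1.8

The blue square moved from (6.7, 9.4) to (8.5, 9.4), a distance of √(1.8² + 0.0²) ≈ 1.8.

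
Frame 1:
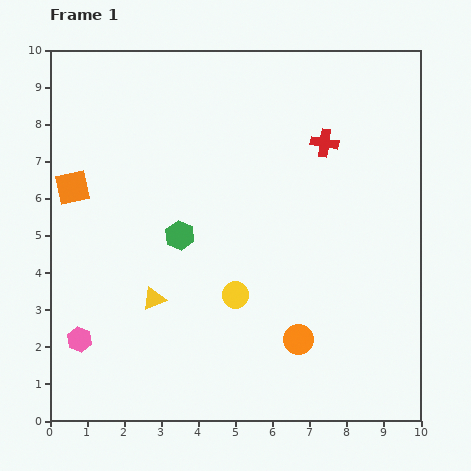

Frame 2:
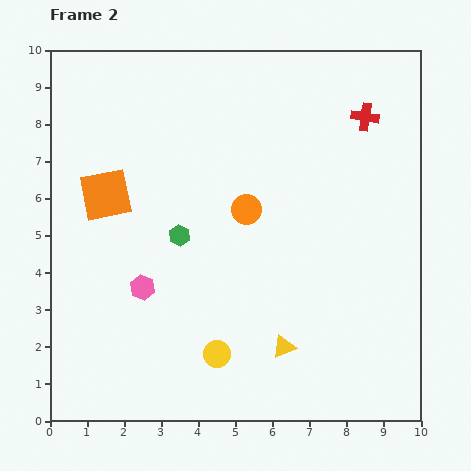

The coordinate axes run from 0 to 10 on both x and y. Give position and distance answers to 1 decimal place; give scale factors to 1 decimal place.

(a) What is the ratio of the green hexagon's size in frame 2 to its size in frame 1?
0.7×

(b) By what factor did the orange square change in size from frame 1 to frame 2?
1.5×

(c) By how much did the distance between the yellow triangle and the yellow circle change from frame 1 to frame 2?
-0.4

Distance in frame 1: 2.2. Distance in frame 2: 1.8.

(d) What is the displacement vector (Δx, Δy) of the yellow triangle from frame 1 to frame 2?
(3.5, -1.3)

The yellow triangle was at (2.8, 3.3) in frame 1 and (6.3, 2.0) in frame 2.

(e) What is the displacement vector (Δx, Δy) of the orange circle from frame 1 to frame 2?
(-1.4, 3.5)

The orange circle was at (6.7, 2.2) in frame 1 and (5.3, 5.7) in frame 2.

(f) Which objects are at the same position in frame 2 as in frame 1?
the green hexagon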